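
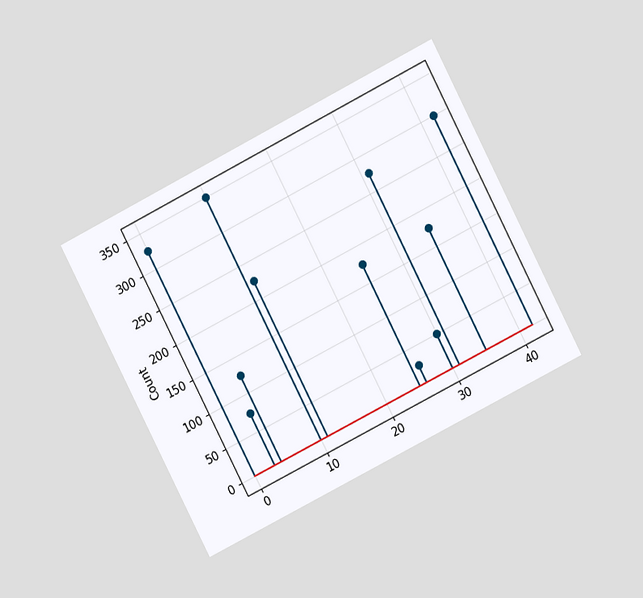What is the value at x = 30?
The chart is tilted about 27° counter-clockwise and viewed at a slight angle. The stem at x=30 reaches 50.

50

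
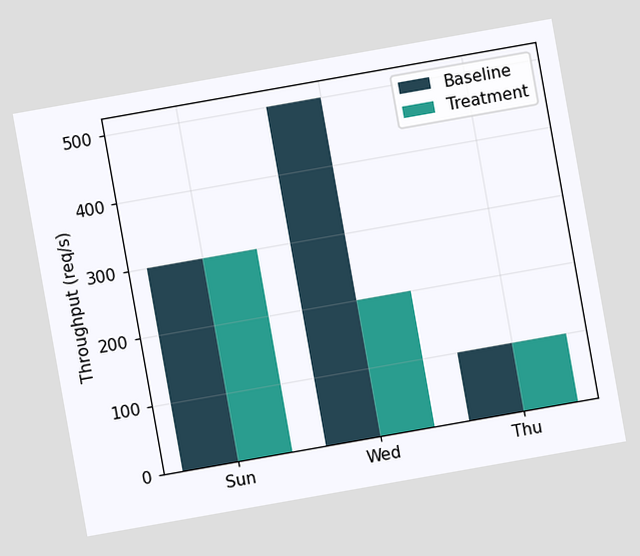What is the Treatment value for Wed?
200req/s

The chart is tilted about 10° counter-clockwise. The Treatment bar at Wed reaches 200req/s on the y-axis.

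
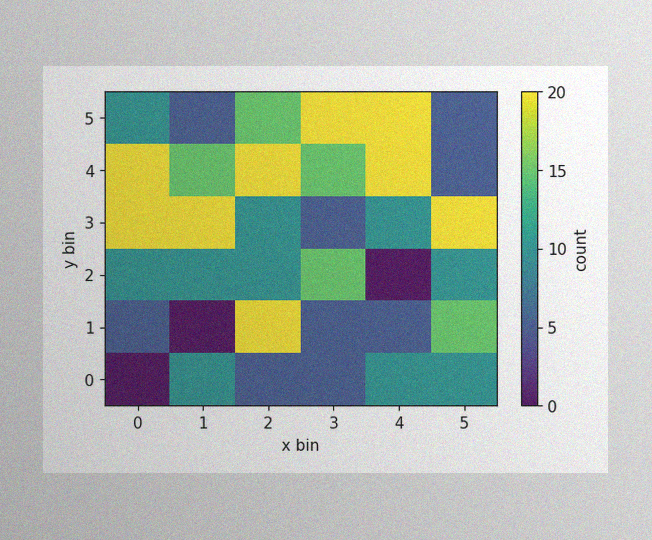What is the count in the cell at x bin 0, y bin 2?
10

The image has some photo noise and uneven lighting. Matching the cell (0, 2) against the colorbar gives 10.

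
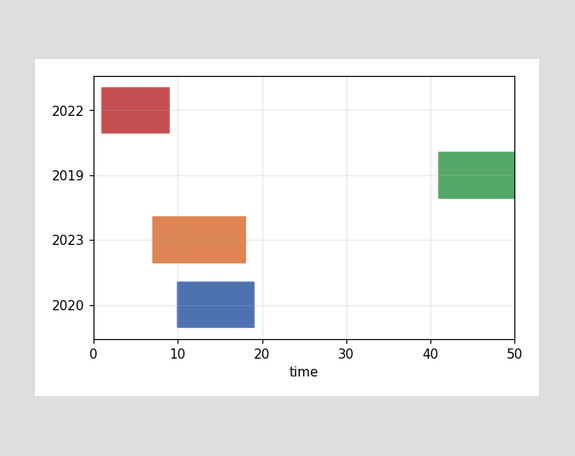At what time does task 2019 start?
The 2019 bar begins at t=41.

41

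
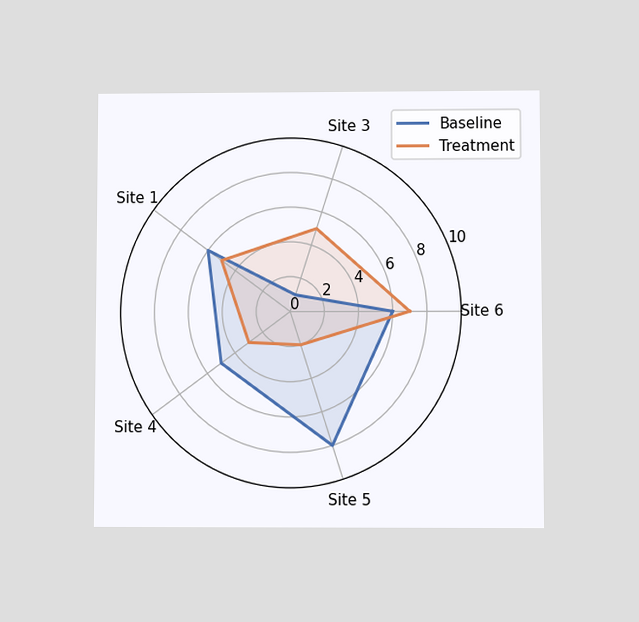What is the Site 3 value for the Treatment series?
5

The chart is viewed at a slight angle. On the Site 3 axis, Treatment reaches 5.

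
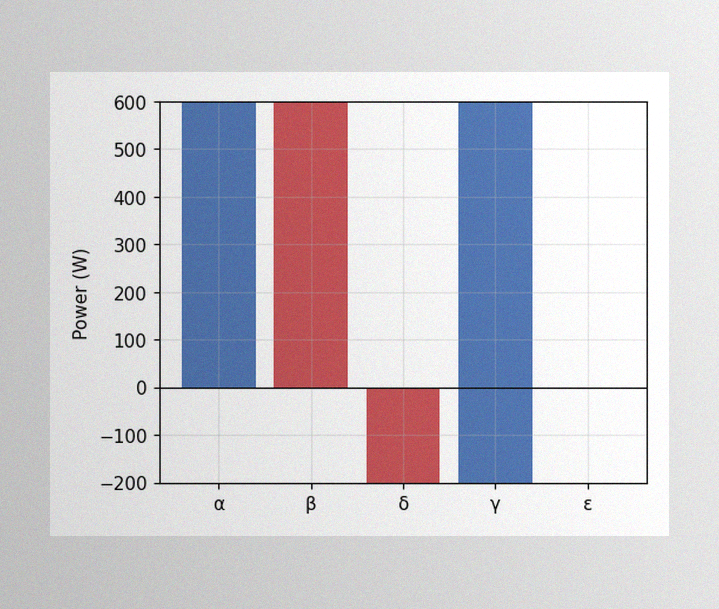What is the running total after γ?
The image has some photo noise and uneven lighting. After γ the running total reaches 600W.

600W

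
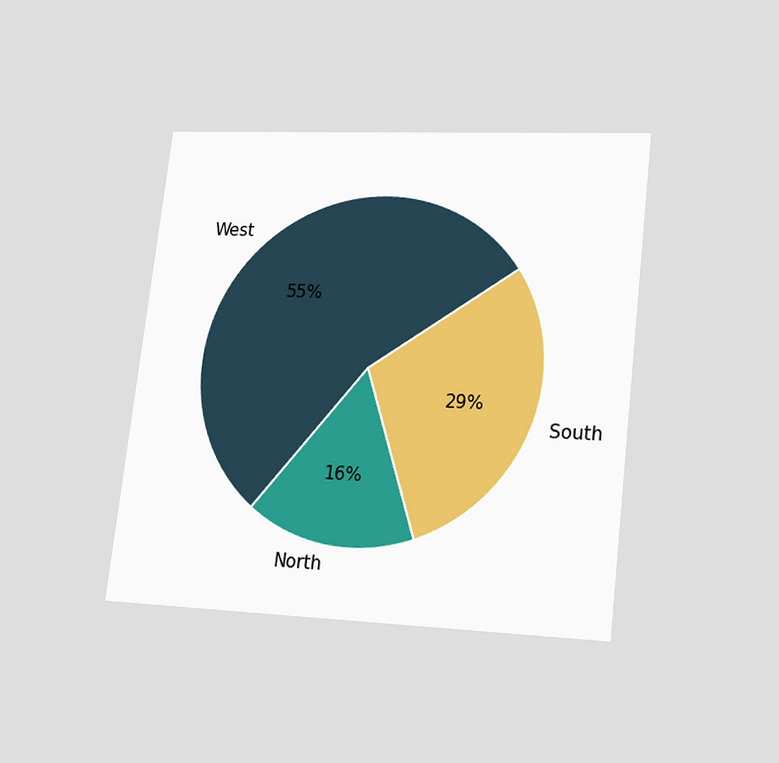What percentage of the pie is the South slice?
29%

The chart is tilted about 7° clockwise and viewed at a slight angle. The South slice takes up 29% of the pie.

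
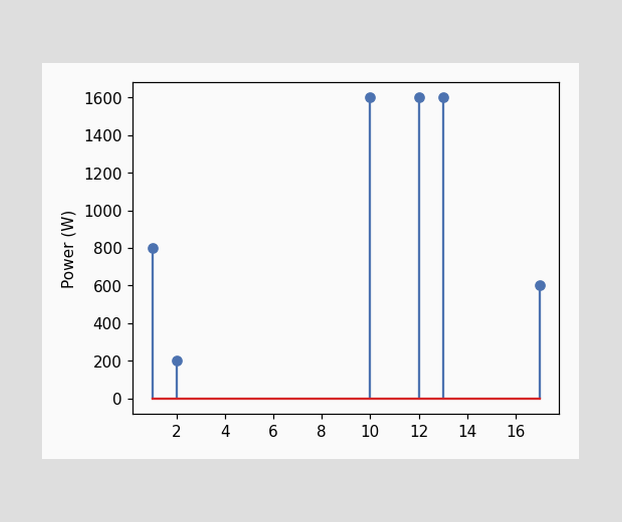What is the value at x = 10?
1600W

The stem at x=10 reaches 1600W.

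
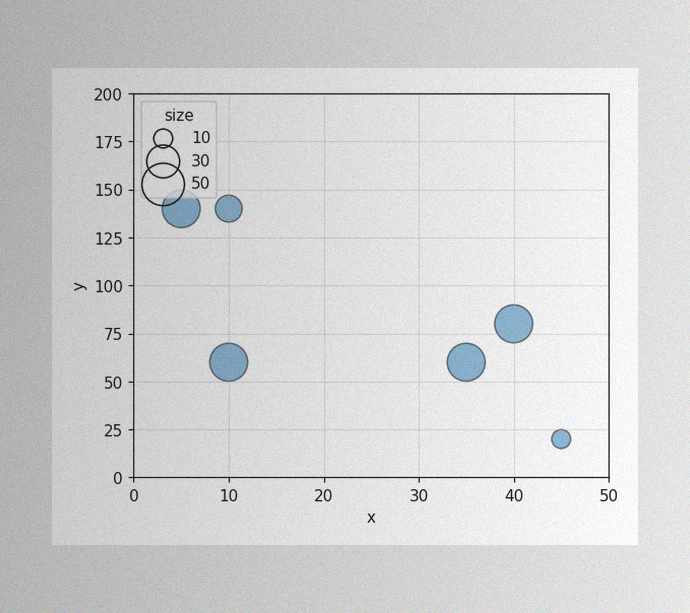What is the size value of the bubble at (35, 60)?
40

The image has some photo noise and uneven lighting. Matching the bubble at (35, 60) against the size legend gives 40.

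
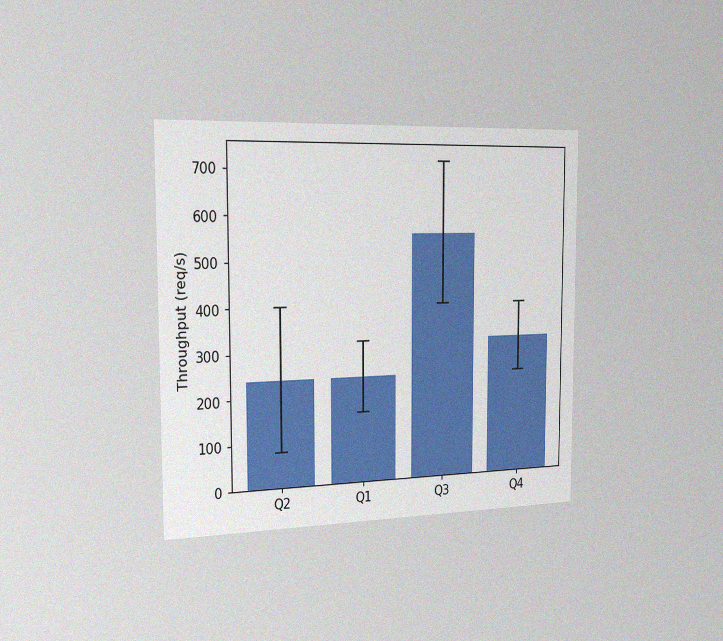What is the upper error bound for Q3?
720req/s

The chart is viewed slightly from the left, with some photo noise. The Q3 bar's upper whisker reaches 720req/s.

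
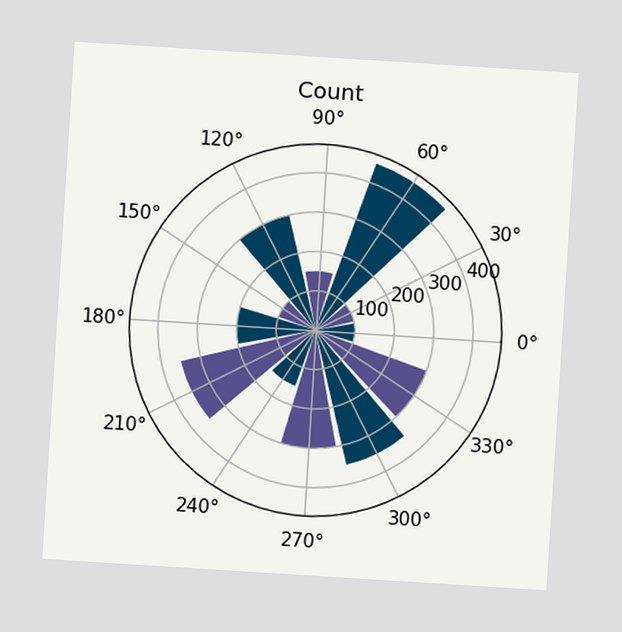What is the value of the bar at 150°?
The chart is tilted about 4° clockwise. The bar at 150° reaches 100 on the radial axis.

100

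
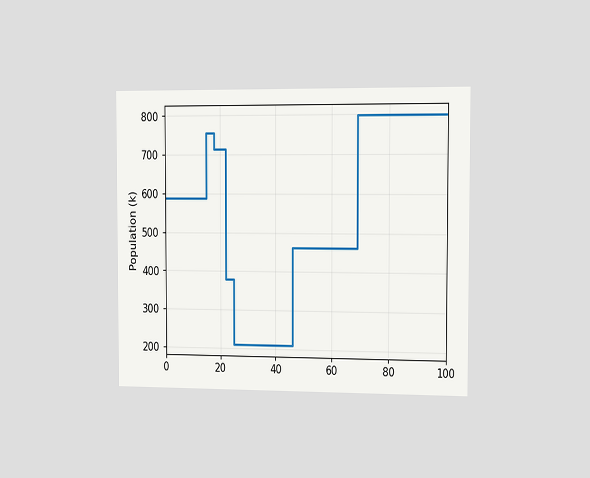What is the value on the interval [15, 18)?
756k

The chart is viewed slightly from the right. On [15, 18) the step sits at 756k.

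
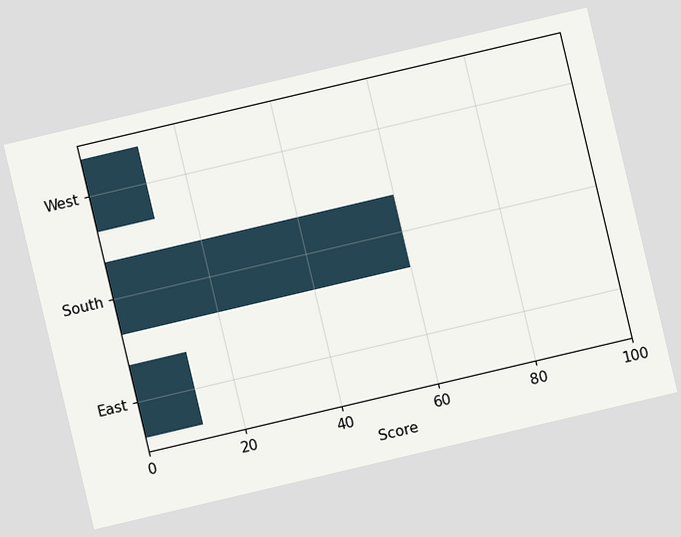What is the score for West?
The chart is tilted about 13° counter-clockwise. Reading along the chart's x-axis, the West bar reaches 12.

12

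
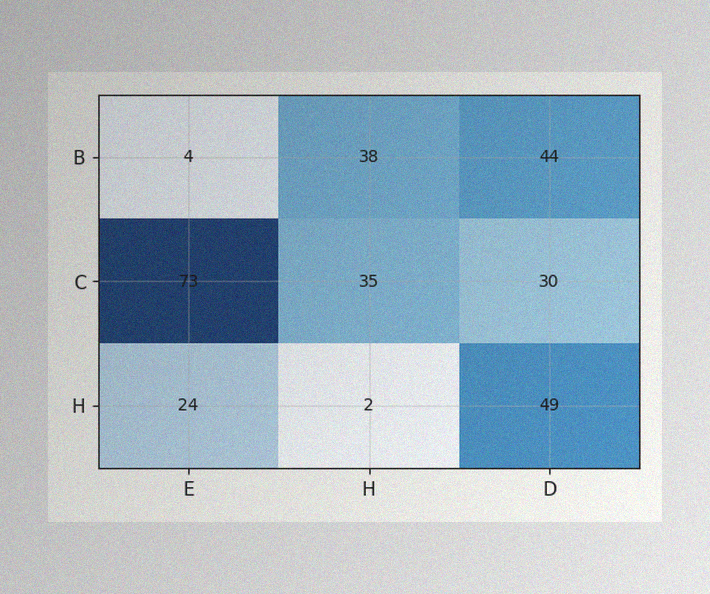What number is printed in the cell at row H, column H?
The image has some photo noise and uneven lighting. The (H, H) cell reads 2.

2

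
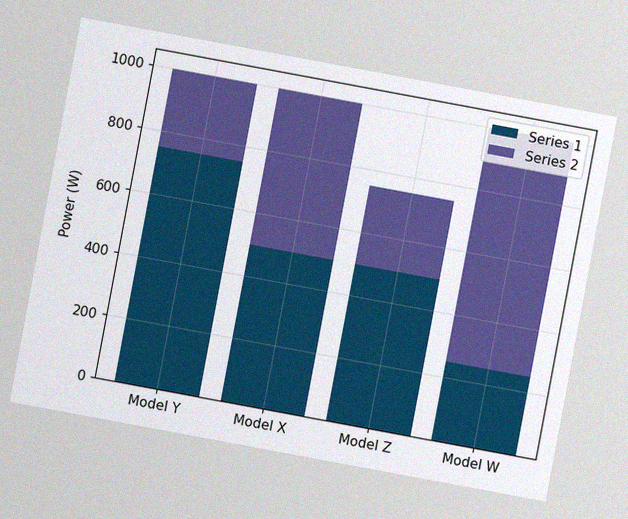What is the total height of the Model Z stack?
750W

The chart is tilted about 11° clockwise, with some photo noise. The Model Z stack's top reaches 750W on the y-axis.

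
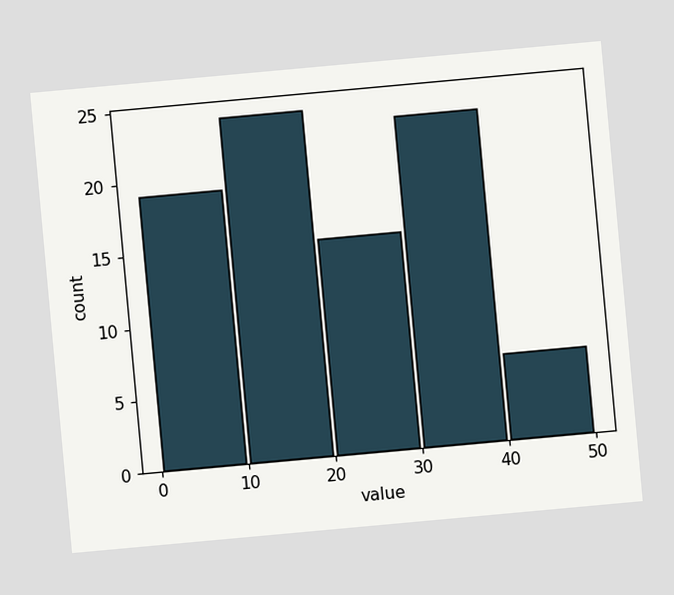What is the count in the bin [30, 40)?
The chart is tilted about 5° counter-clockwise. The [30, 40) bin has height 23.

23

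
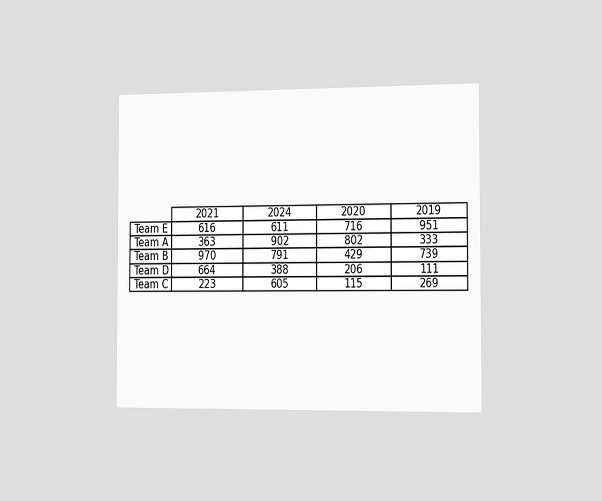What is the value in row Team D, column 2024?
388

The chart is viewed slightly from the right. The (Team D, 2024) cell reads 388.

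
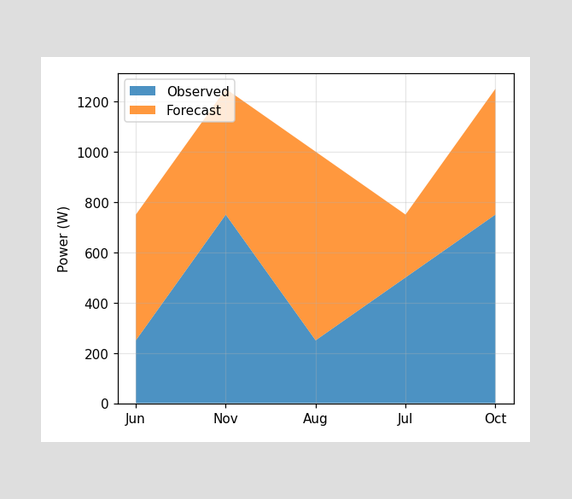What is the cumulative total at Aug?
The stacked total at Aug reaches 1000W.

1000W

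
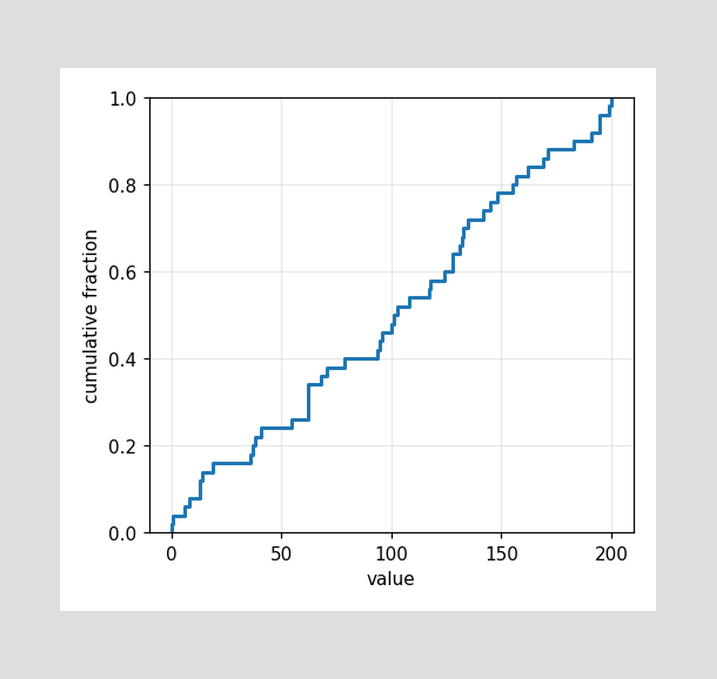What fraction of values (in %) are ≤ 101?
50%

At x=101 the ECDF step is at 50%.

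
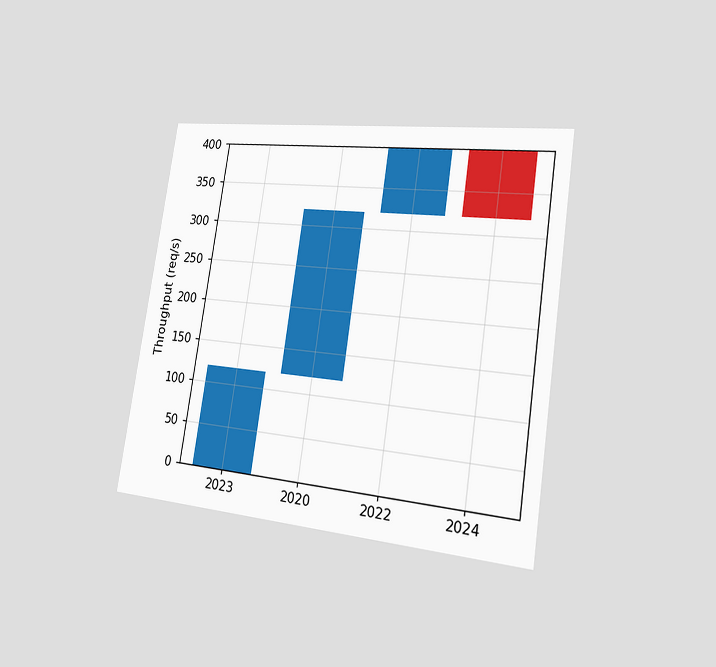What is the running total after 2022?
The chart is tilted about 9° clockwise and viewed slightly from the right. After 2022 the running total reaches 400req/s.

400req/s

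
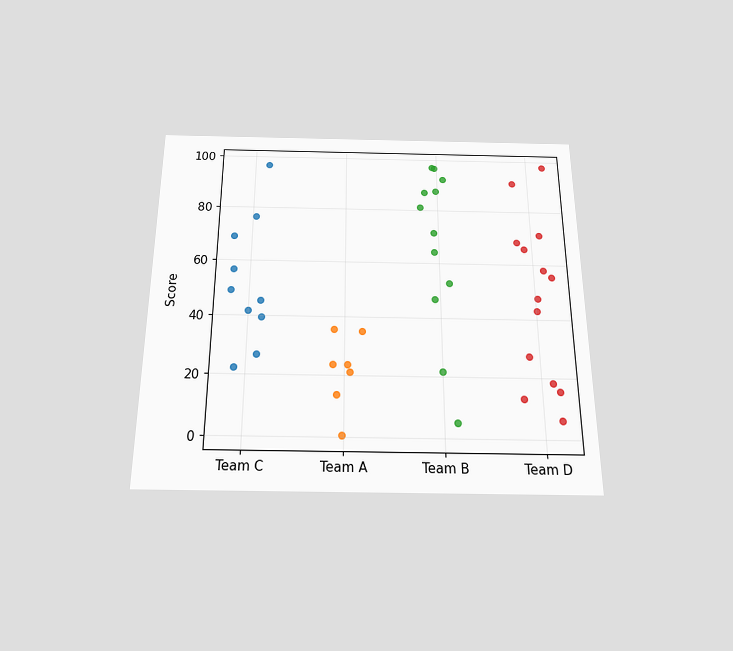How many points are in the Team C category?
The chart is viewed slightly from below. Counting the markers in the Team C column gives 10.

10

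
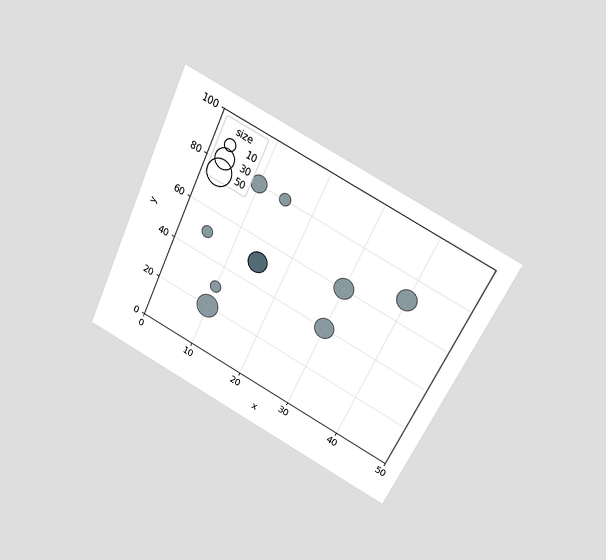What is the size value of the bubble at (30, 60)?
30

The chart is tilted about 25° clockwise and viewed slightly from above. Matching the bubble at (30, 60) against the size legend gives 30.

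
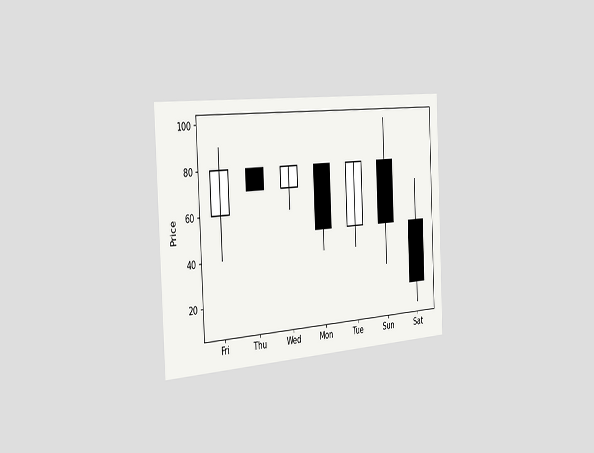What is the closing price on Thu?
70

The chart is tilted about 3° counter-clockwise and viewed slightly from the left. The Thu candle closes at 70.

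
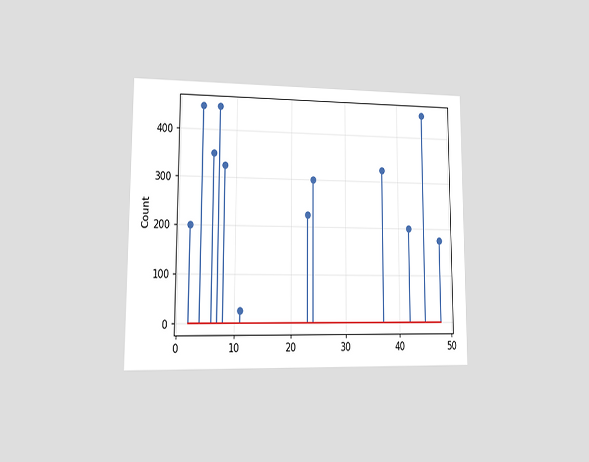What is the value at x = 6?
The chart is viewed at a slight angle. The stem at x=6 reaches 350.

350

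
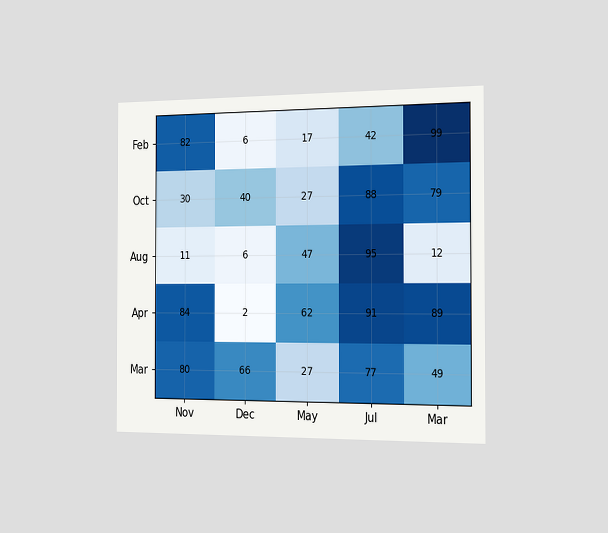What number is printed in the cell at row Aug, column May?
The chart is viewed slightly from the right. The (Aug, May) cell reads 47.

47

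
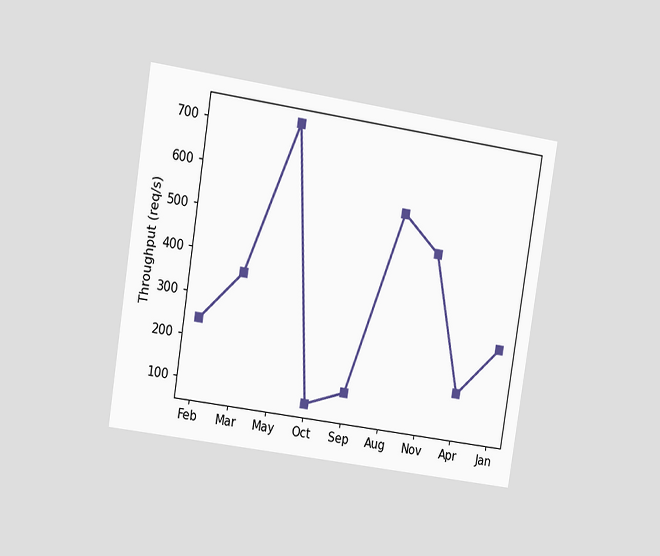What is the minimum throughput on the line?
80req/s

The chart is tilted about 9° clockwise and viewed at a slight angle. The lowest point is at Oct, and reading across to the y-axis gives 80req/s.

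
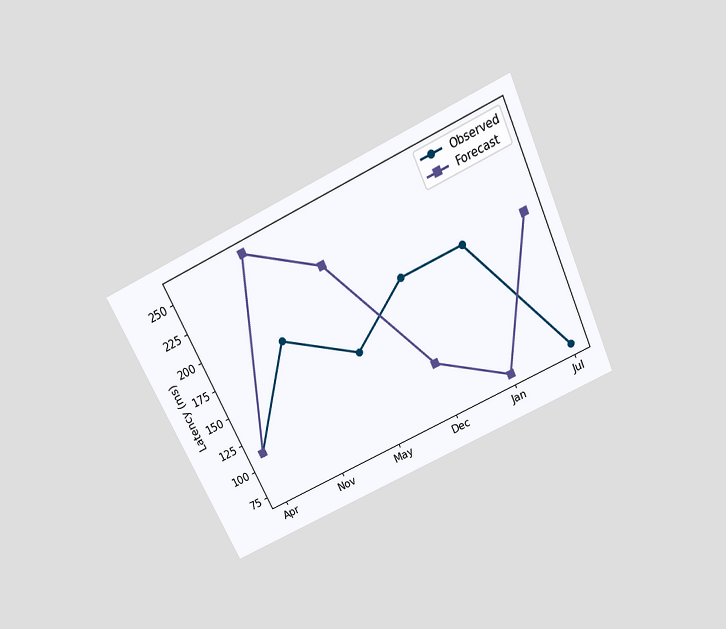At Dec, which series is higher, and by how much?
Observed, by 74ms

The chart is tilted about 25° counter-clockwise and viewed slightly from above. At Dec, Observed sits above the other line by 74ms.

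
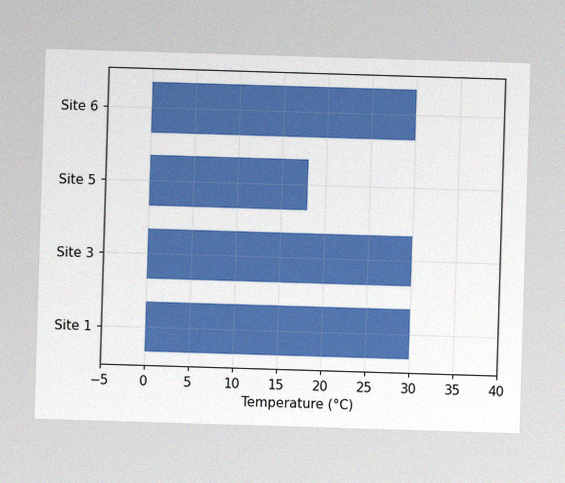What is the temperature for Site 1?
30°C

The image has some photo noise and uneven lighting. Reading along the chart's x-axis, the Site 1 bar reaches 30°C.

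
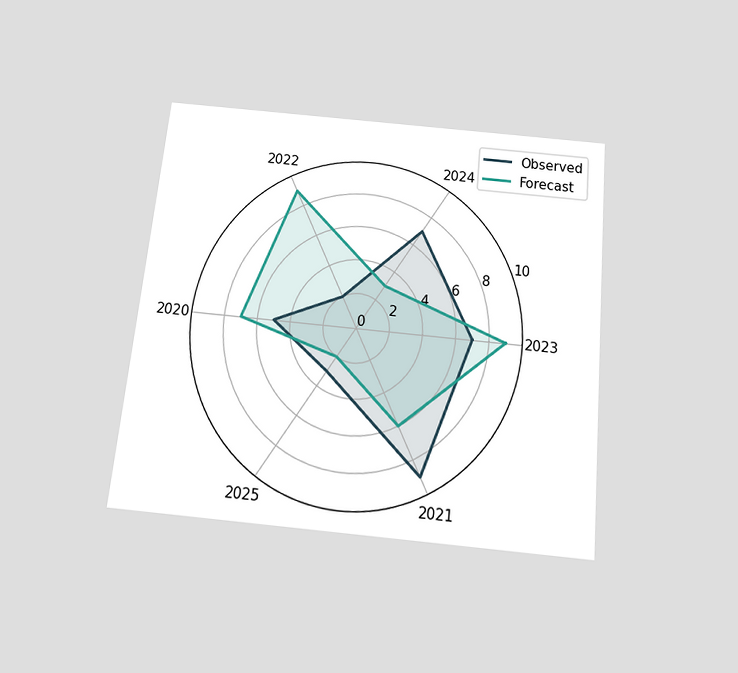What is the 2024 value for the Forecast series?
3

The chart is tilted about 6° clockwise and viewed slightly from below. On the 2024 axis, Forecast reaches 3.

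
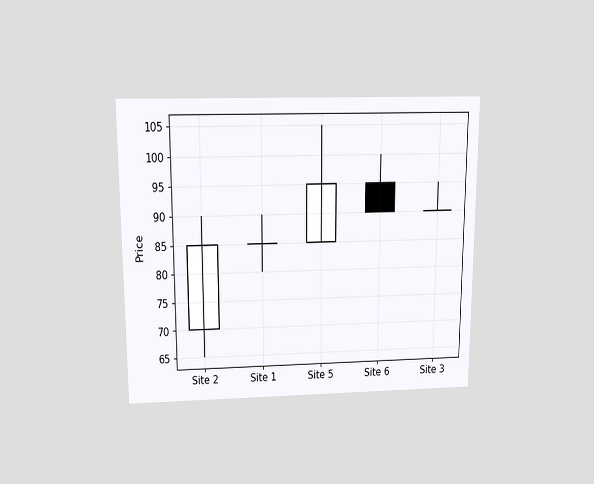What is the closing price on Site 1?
85

The chart is viewed slightly from above. The Site 1 candle closes at 85.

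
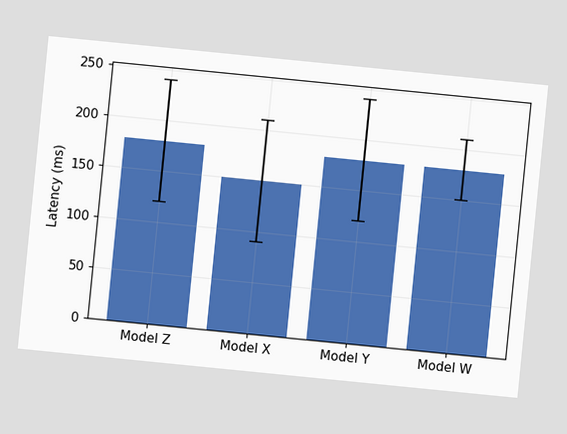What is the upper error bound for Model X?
210ms

The chart is tilted about 6° clockwise. The Model X bar's upper whisker reaches 210ms.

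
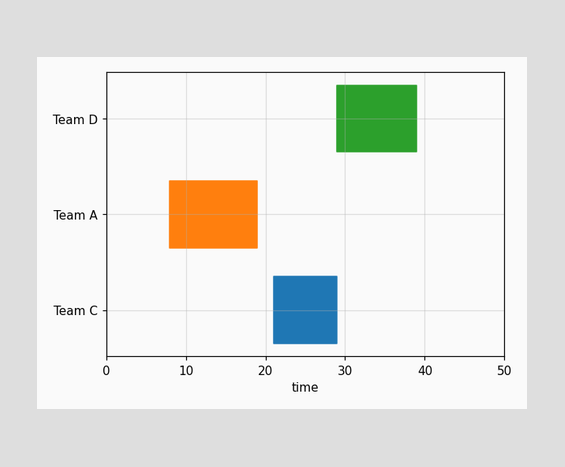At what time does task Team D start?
The Team D bar begins at t=29.

29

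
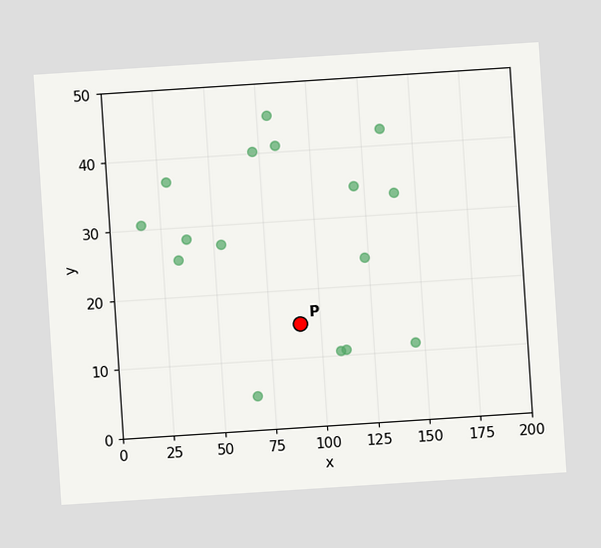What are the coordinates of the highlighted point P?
The chart is tilted about 4° counter-clockwise. Following the gridlines from P to each axis, P sits at (90, 15).

(90, 15)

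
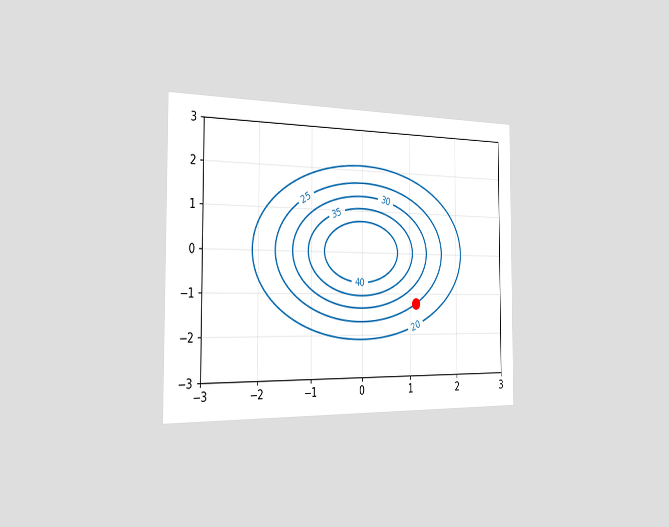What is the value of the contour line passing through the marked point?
The chart is viewed slightly from the left. The marked point sits on the contour labelled 25.

25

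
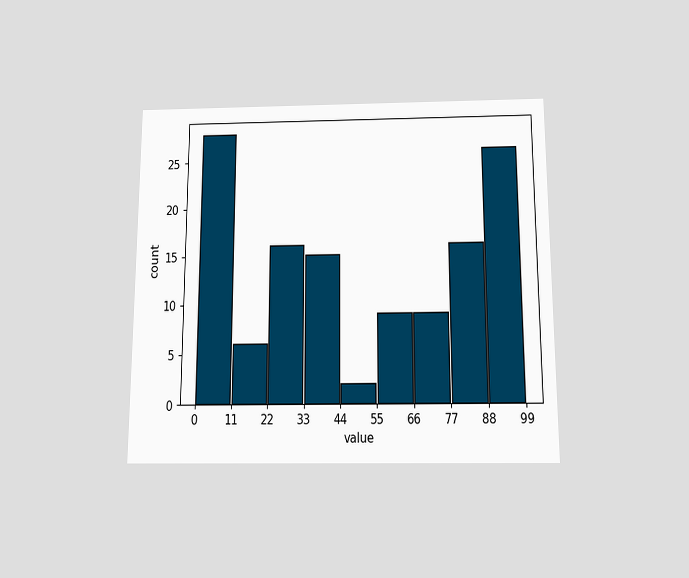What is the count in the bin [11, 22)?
The chart is viewed slightly from below. The [11, 22) bin has height 6.

6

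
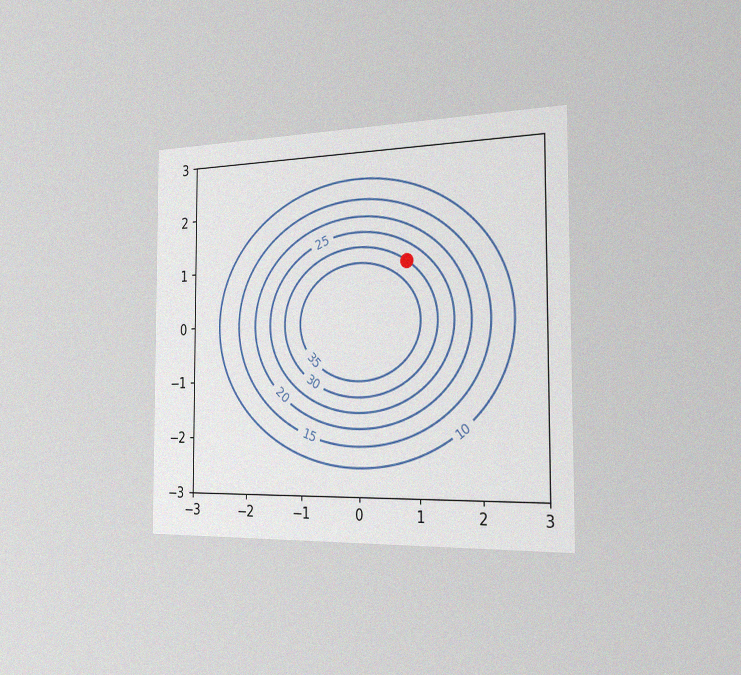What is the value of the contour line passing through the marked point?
The chart is viewed slightly from the right, with some photo noise. The marked point sits on the contour labelled 30.

30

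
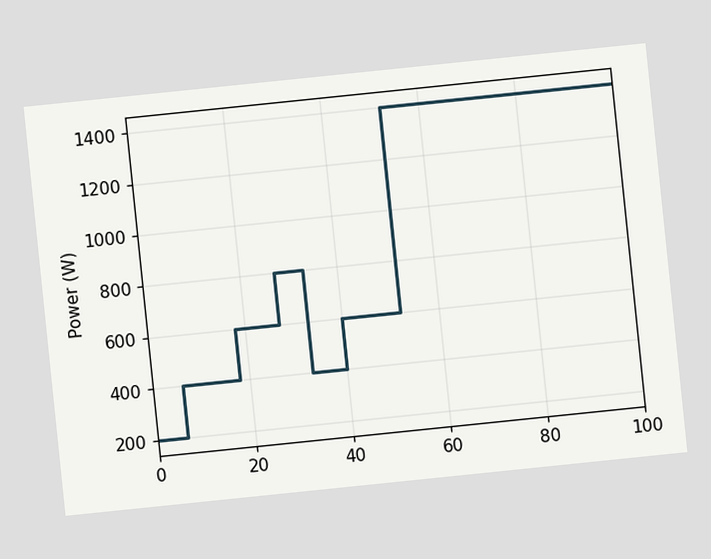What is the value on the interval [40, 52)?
The chart is tilted about 6° counter-clockwise. On [40, 52) the step sits at 600W.

600W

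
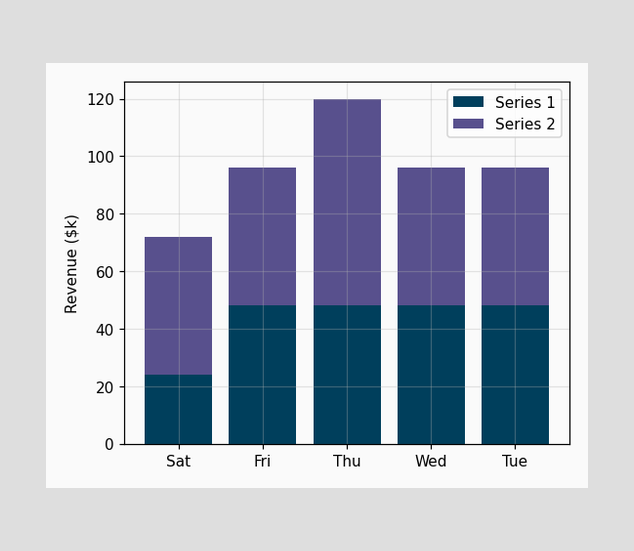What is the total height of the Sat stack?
$72k

The Sat stack's top reaches $72k on the y-axis.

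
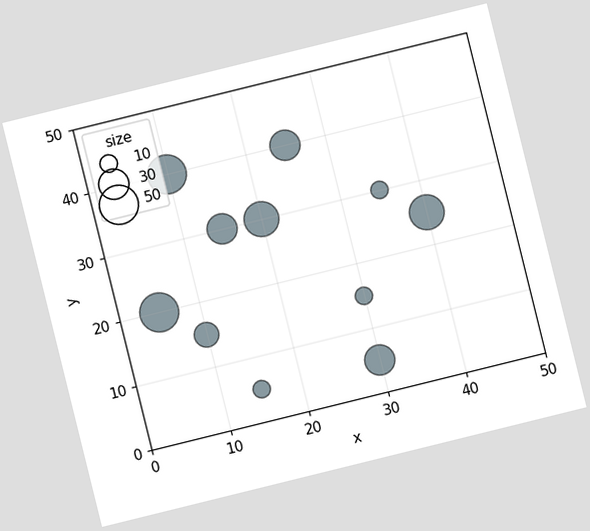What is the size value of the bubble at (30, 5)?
The chart is tilted about 14° counter-clockwise. Matching the bubble at (30, 5) against the size legend gives 30.

30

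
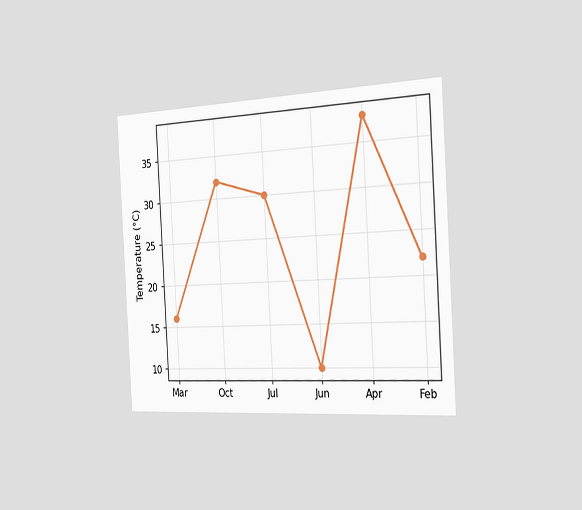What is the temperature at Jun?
The chart is tilted about 3° counter-clockwise and viewed slightly from the right. At Jun, the line is at 10°C.

10°C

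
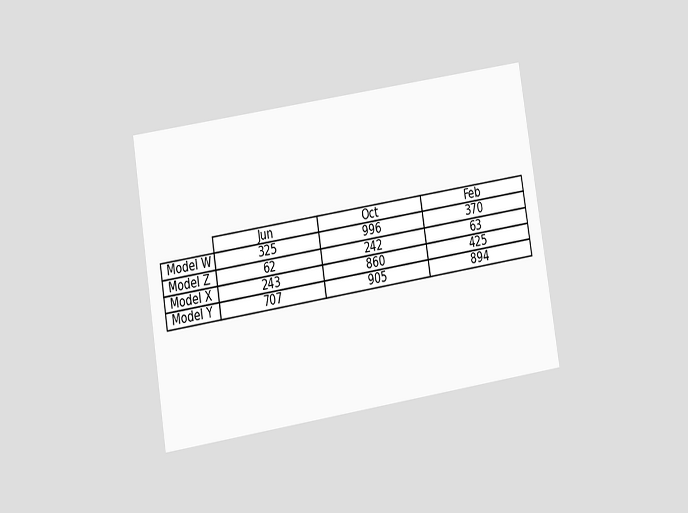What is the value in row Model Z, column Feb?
63

The chart is tilted about 9° counter-clockwise and viewed at a slight angle. The (Model Z, Feb) cell reads 63.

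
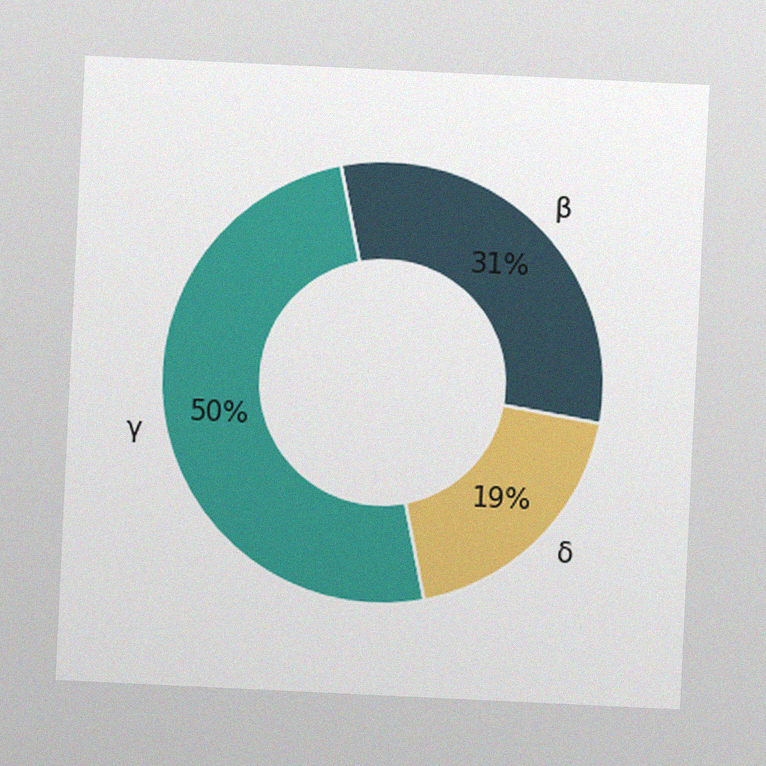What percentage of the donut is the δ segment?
19%

The chart is tilted about 3° clockwise, with some photo noise. The δ segment takes up 19% of the ring.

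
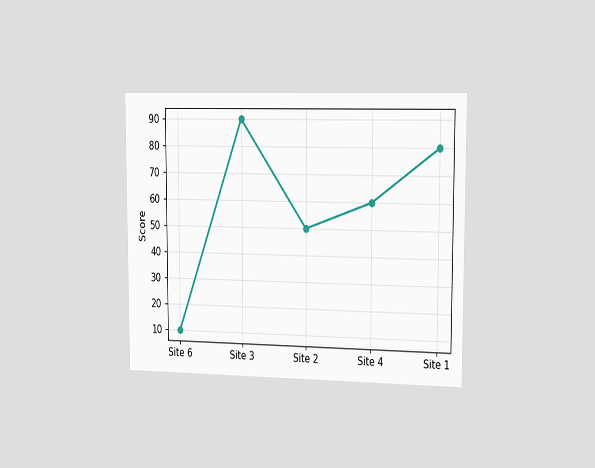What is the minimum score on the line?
10

The chart is viewed slightly from the right. The lowest point is at Site 6, and reading across to the y-axis gives 10.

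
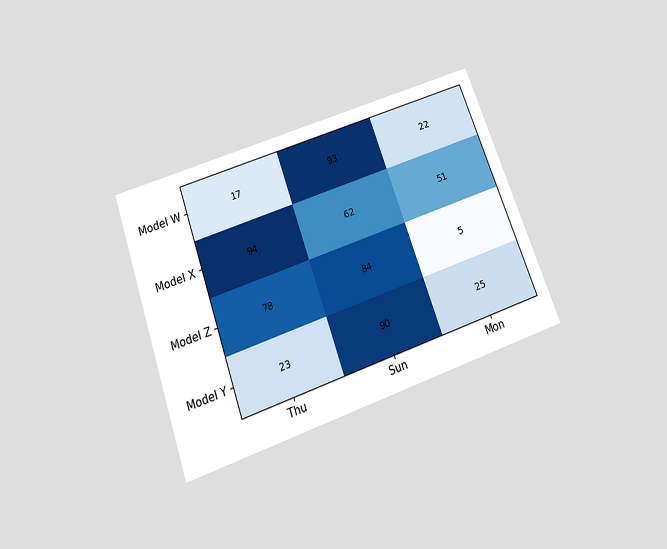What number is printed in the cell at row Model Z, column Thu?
78

The chart is tilted about 20° counter-clockwise and viewed slightly from below. The (Model Z, Thu) cell reads 78.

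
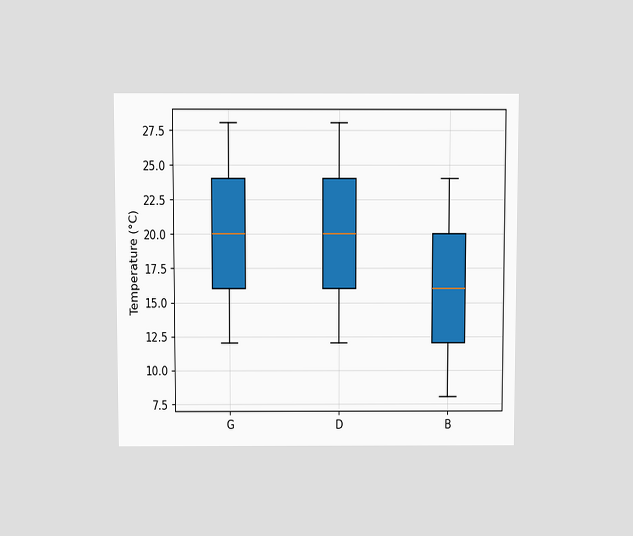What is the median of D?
20°C

The chart is viewed slightly from above. The median line in the D box sits at 20°C.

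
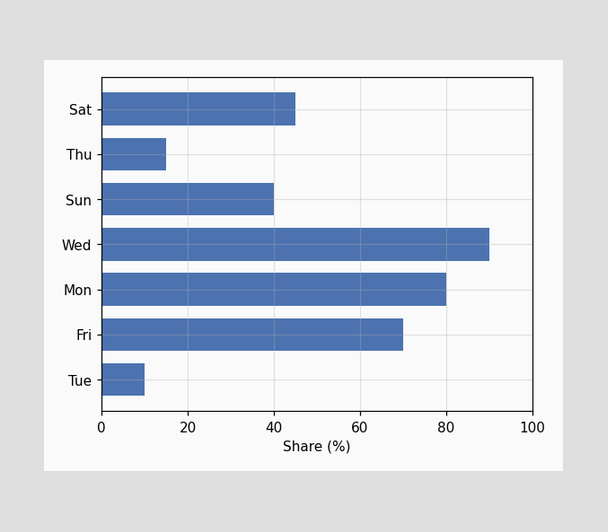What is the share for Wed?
90%

Reading along the chart's x-axis, the Wed bar reaches 90%.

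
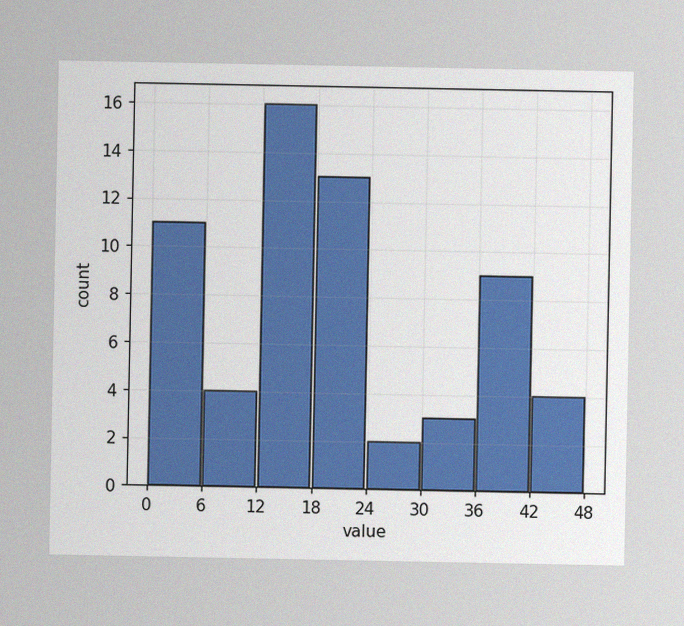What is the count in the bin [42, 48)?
The image has some photo noise and uneven lighting. The [42, 48) bin has height 4.

4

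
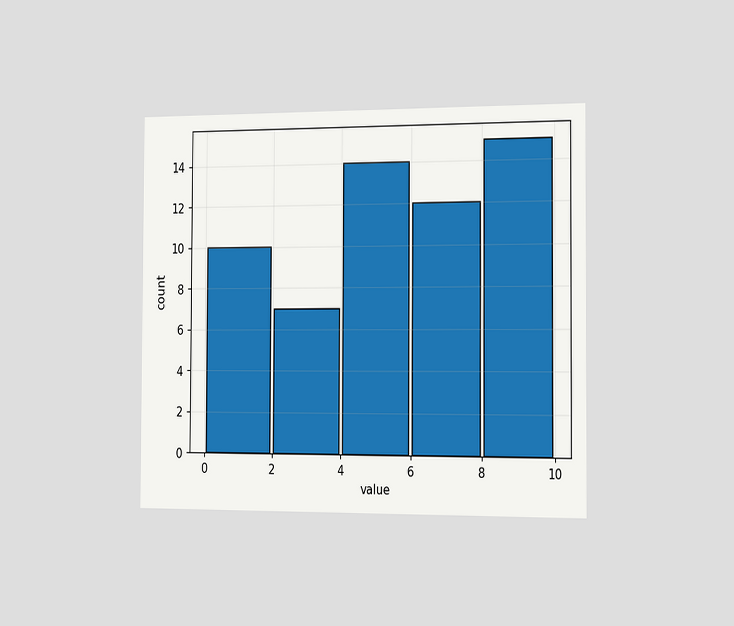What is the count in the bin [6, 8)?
The chart is viewed slightly from the right. The [6, 8) bin has height 12.

12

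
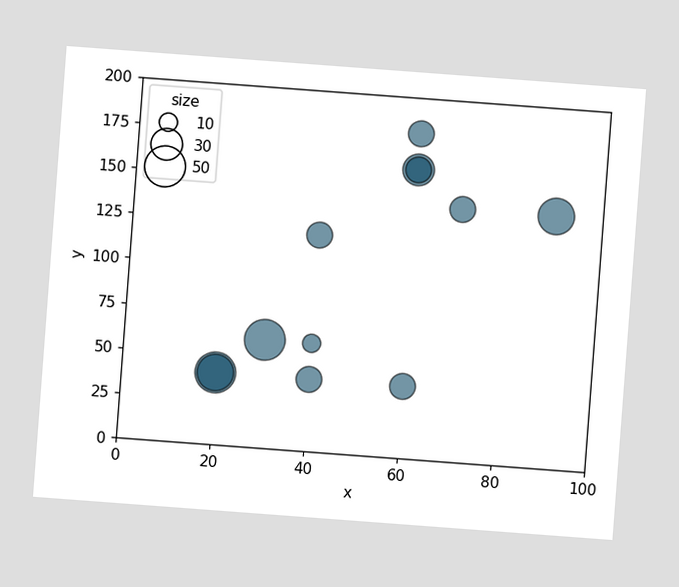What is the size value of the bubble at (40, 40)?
20

The chart is tilted about 4° clockwise. Matching the bubble at (40, 40) against the size legend gives 20.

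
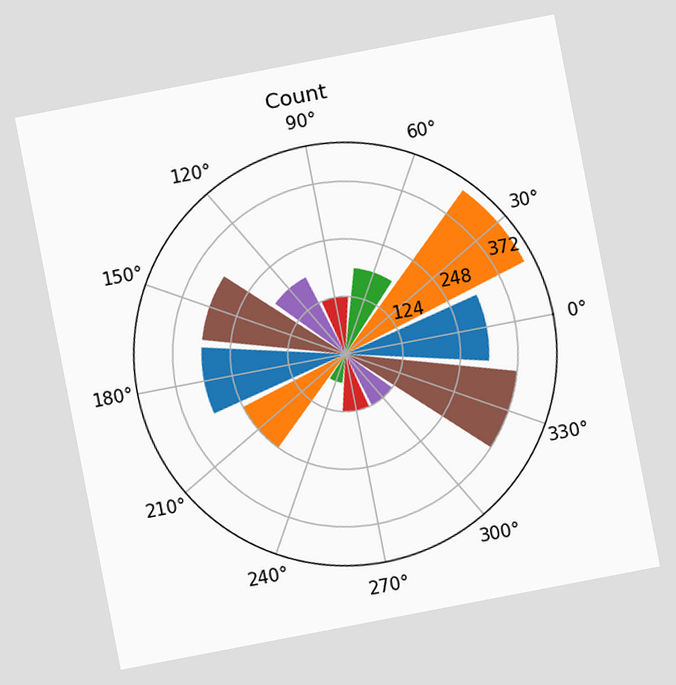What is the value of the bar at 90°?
The chart is tilted about 11° counter-clockwise. The bar at 90° reaches 124 on the radial axis.

124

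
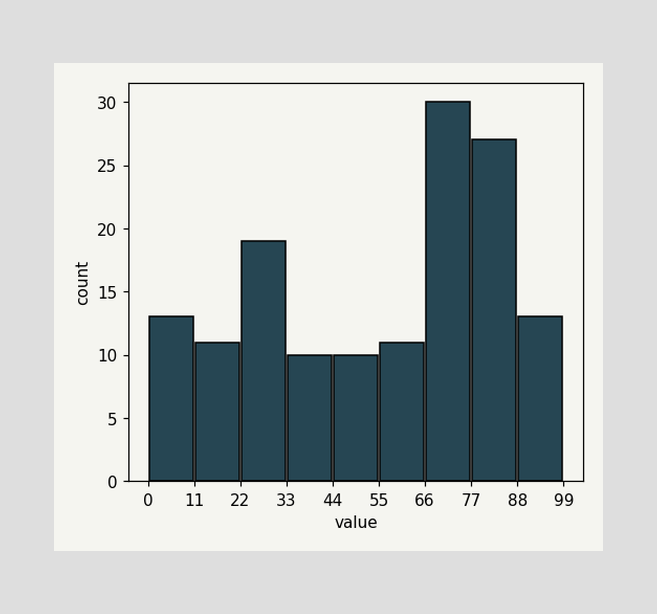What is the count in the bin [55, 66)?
11

The [55, 66) bin has height 11.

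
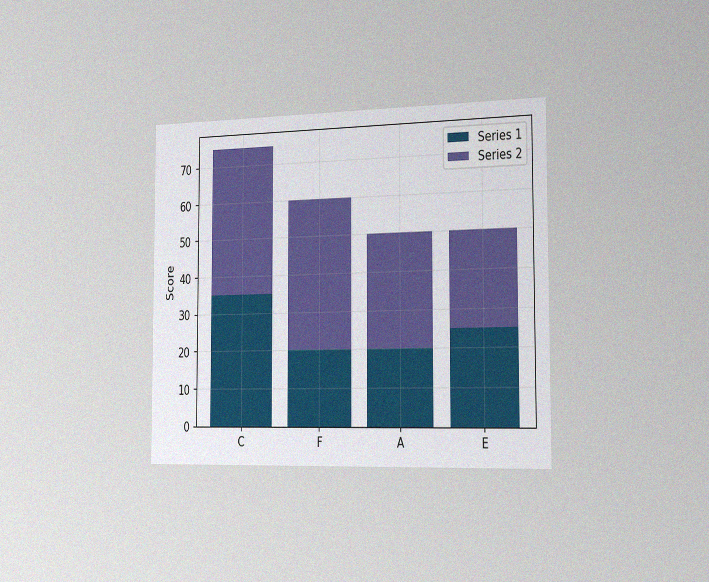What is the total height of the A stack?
50

The chart is viewed slightly from the right, with some photo noise. The A stack's top reaches 50 on the y-axis.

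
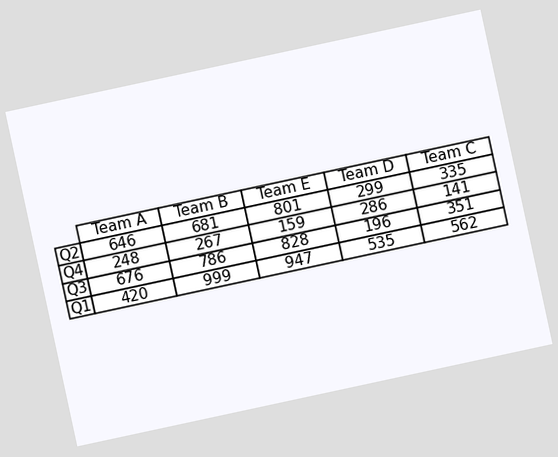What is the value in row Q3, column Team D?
196

The chart is tilted about 12° counter-clockwise. The (Q3, Team D) cell reads 196.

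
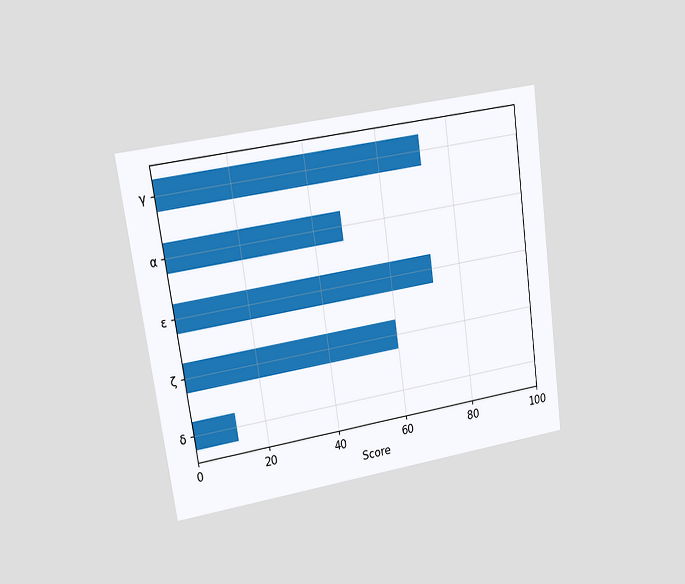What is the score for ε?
72

The chart is tilted about 8° counter-clockwise and viewed at a slight angle. Reading along the chart's x-axis, the ε bar reaches 72.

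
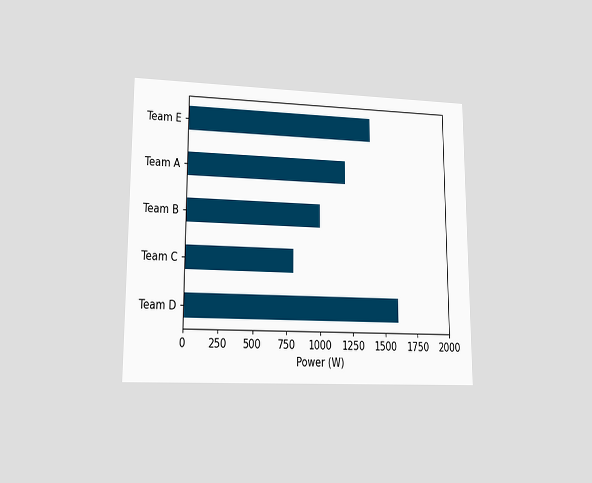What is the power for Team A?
1200W

The chart is viewed at a slight angle. Reading along the chart's x-axis, the Team A bar reaches 1200W.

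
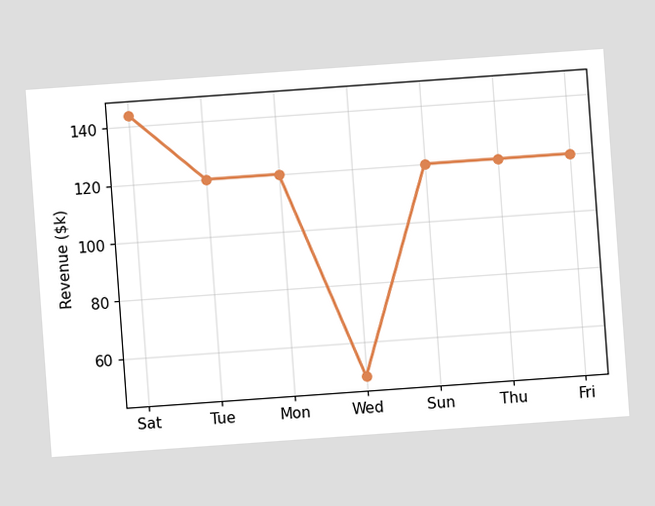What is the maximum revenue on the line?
The chart is tilted about 4° counter-clockwise. The highest point is at Sat, and reading across to the y-axis gives $144k.

$144k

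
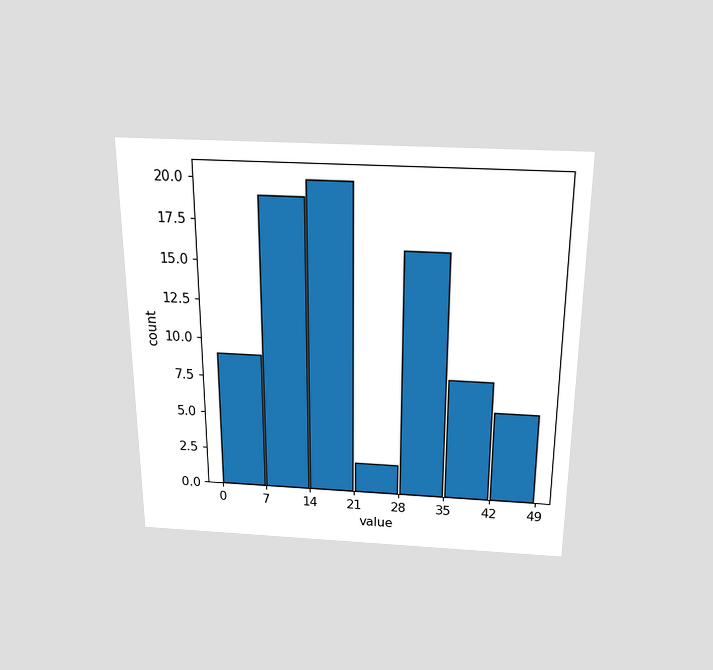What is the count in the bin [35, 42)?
8

The chart is viewed slightly from above. The [35, 42) bin has height 8.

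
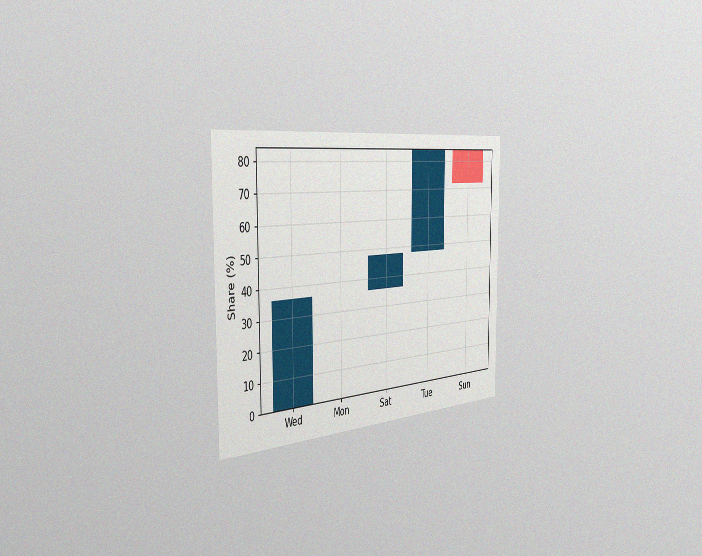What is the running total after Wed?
36%

The chart is viewed slightly from the left, with some photo noise. After Wed the running total reaches 36%.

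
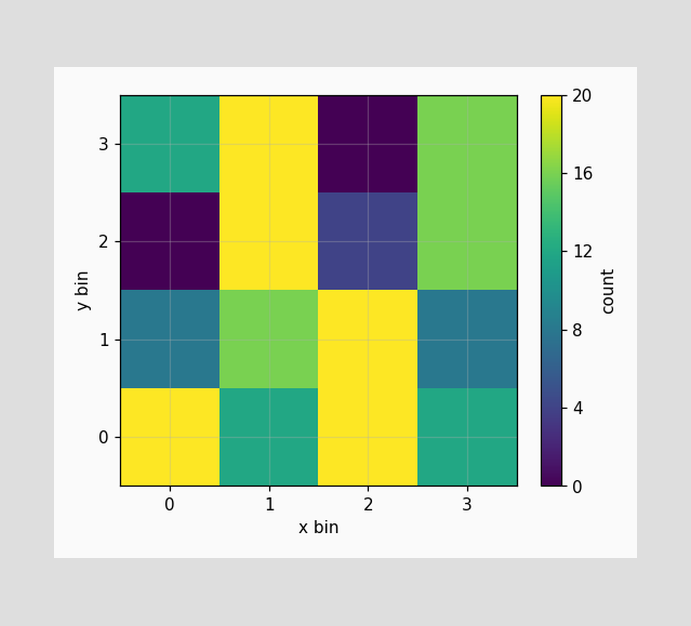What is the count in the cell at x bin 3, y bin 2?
Matching the cell (3, 2) against the colorbar gives 16.

16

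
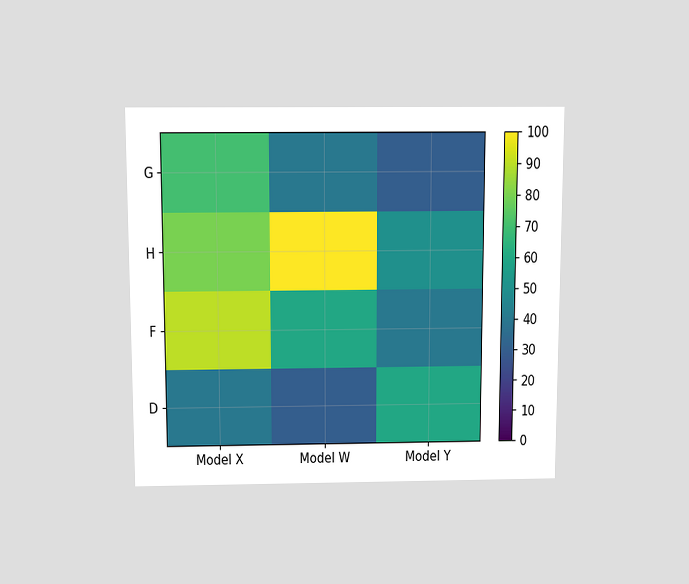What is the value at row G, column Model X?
The chart is viewed slightly from above. Matching cell (G, Model X) against the colorbar gives 70.

70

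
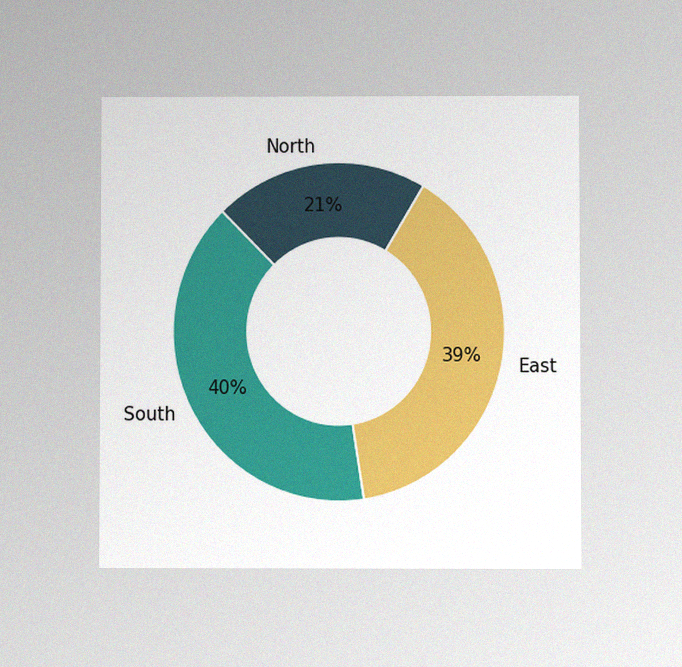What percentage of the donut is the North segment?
21%

The chart is viewed at a slight angle, with some photo noise. The North segment takes up 21% of the ring.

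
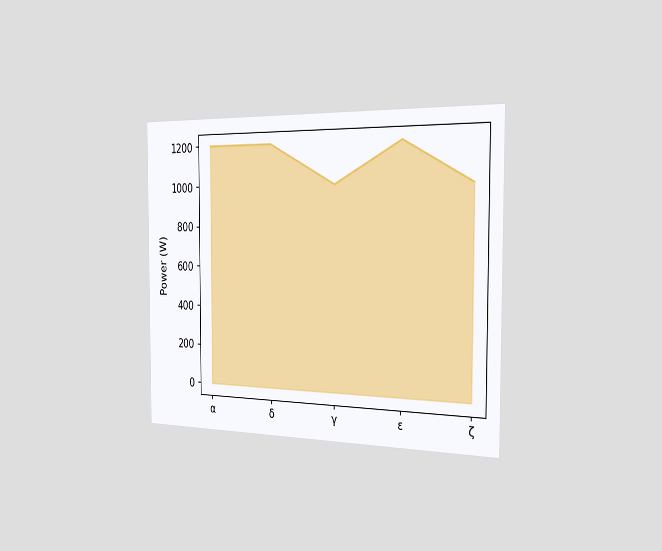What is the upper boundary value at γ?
1000W

The chart is viewed slightly from the right. At γ the upper boundary is at 1000W.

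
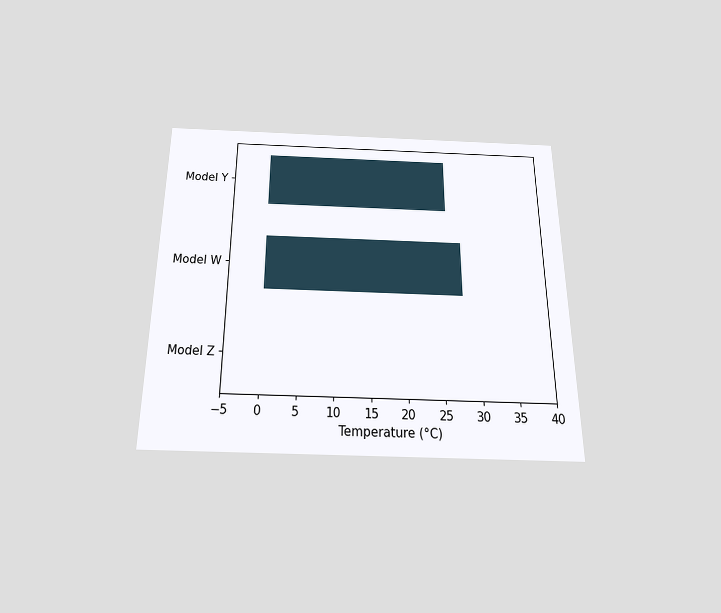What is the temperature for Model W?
28°C

The chart is viewed slightly from below. Reading along the chart's x-axis, the Model W bar reaches 28°C.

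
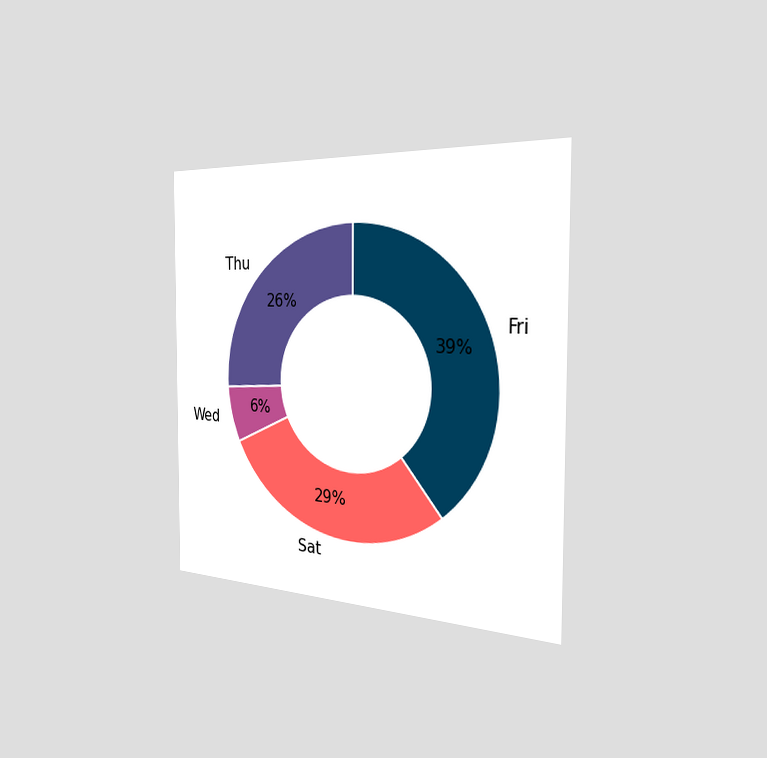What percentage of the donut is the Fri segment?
39%

The chart is viewed slightly from the right. The Fri segment takes up 39% of the ring.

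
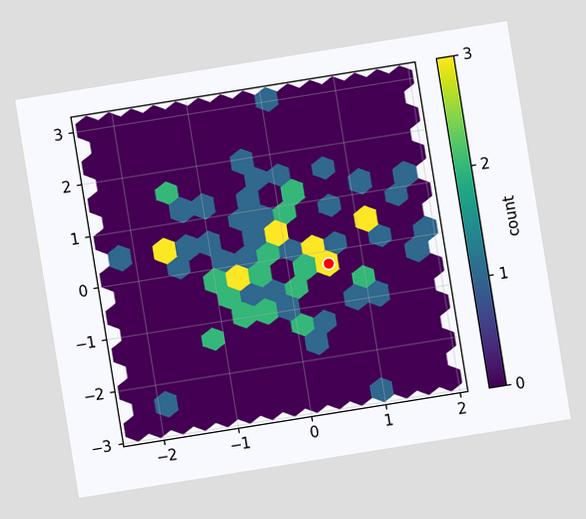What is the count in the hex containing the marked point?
The chart is tilted about 9° counter-clockwise. The marked hex reads 3 on the colorbar.

3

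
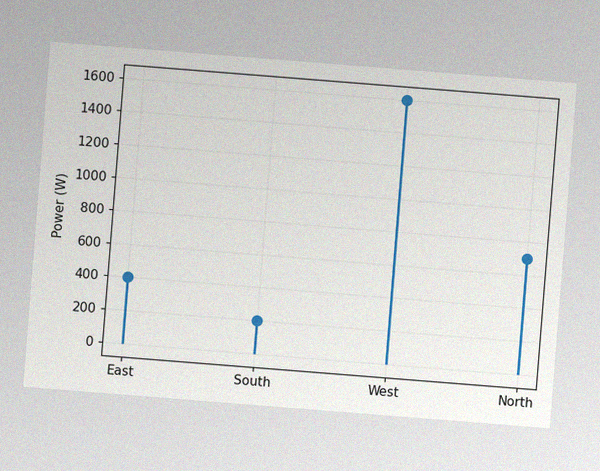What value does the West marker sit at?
1600W

The chart is tilted about 5° clockwise, with some photo noise. The West marker sits at 1600W.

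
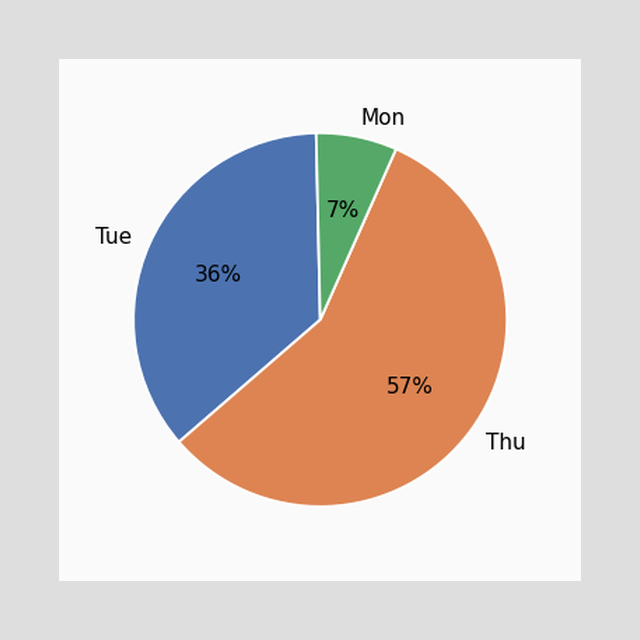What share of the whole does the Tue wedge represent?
36%

The Tue slice takes up 36% of the pie.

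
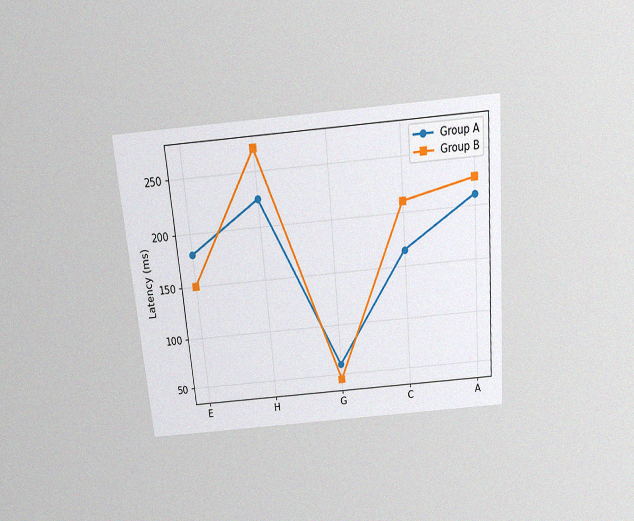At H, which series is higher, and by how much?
The chart is tilted about 5° counter-clockwise and viewed slightly from above, with some photo noise. At H, Group B sits above the other line by 45ms.

Group B, by 45ms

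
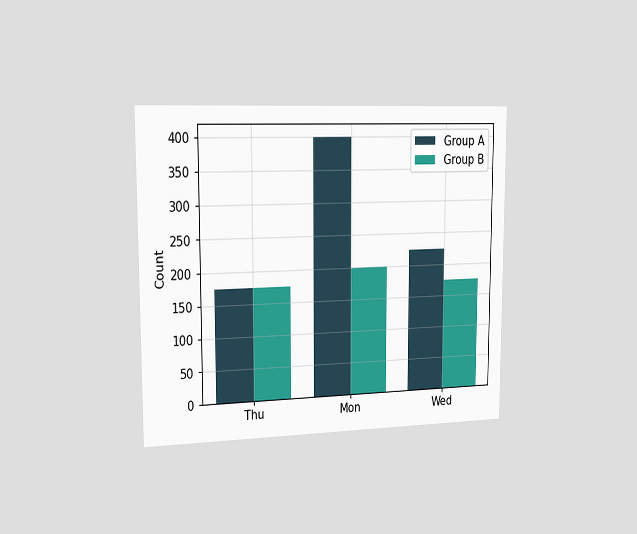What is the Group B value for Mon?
The chart is viewed slightly from the left. The Group B bar at Mon reaches 200 on the y-axis.

200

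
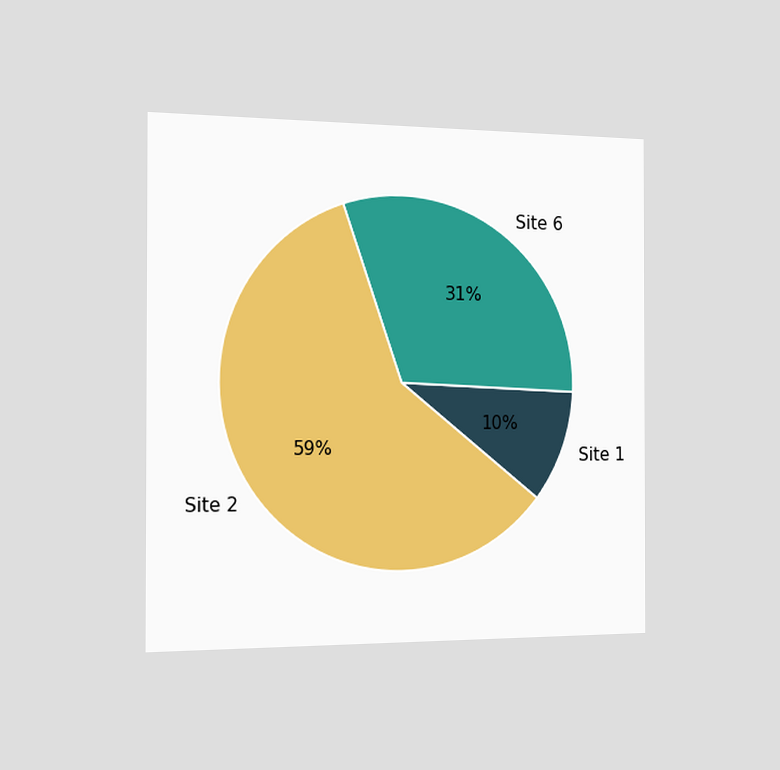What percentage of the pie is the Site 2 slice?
The chart is viewed slightly from the left. The Site 2 slice takes up 59% of the pie.

59%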